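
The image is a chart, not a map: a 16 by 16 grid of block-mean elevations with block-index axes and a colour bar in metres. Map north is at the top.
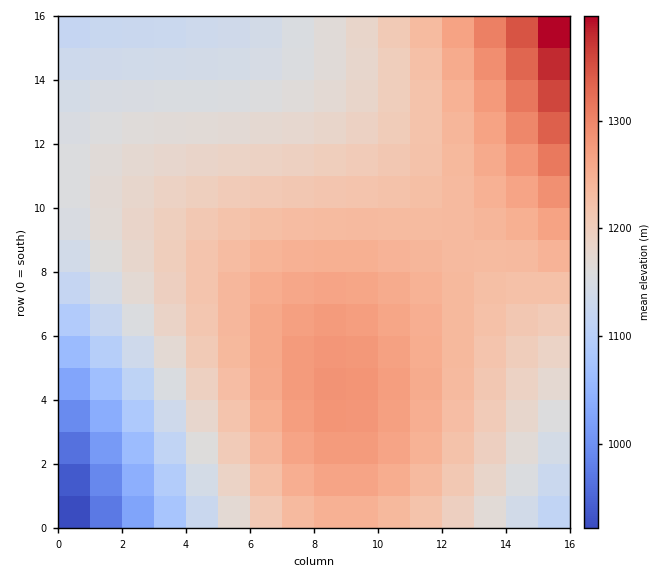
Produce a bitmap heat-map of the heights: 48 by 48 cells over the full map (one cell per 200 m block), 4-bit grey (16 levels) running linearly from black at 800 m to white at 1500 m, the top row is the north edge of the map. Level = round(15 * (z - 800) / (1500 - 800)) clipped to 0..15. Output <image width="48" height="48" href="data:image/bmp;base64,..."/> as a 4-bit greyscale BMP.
<image width="48" height="48" href="data:image/bmp;base64,Qk32BAAAAAAAAHYAAAAoAAAAMAAAADAAAAABAAQAAAAAAIAEAAATCwAAEwsAABAAAAAAAAAAAAAAABEREQAiIiIAMzMzAERERABVVVUAZmZmAHd3dwCIiIgAmZmZAKqqqgC7u7sAzMzMAN3d3QDu7u4A////ACMzREVVZnd4iImZmZmZmZmZmZiIiHd3diMzREVWZnd4iJmZmaqqqpmZmZiIiHd3dyMzRFVWZnd4iJmZmqqqqqqZmZmIiId3dyM0RFVWZ3eIiZmZqqqqqqqpmZmYiIh3dzM0RFVmZ3eIiZmaqqqqqqqpmZmYiIh3dzM0RVVmZ3iIiZmaqqqqqqqqmZmZiIiHdzNERVVmd3iImZmqqqqqqqqqqZmZiIiHdzNEVVZmd3iImZmqqqqqqqqqqZmZiIiIdzREVVZnd4iImZqqqqqqqqqqqZmZmIiId0RFVWZnd4iJmZqqqqqqqqqqqpmZmIiIh0RFVWZnd4iJmZqqqqqqqqqqqpmZmIiIiERVVmZ3eIiZmaqqqqqqqqqqqpmZmYiIiEVVZmZ3eIiZmaqqqqqqqqqqqpmZmYiIiFVVZmd3iIiZmaqqqqqqqqqqqpmZmZiIiFVWZnd3iImZmaqqqqqqqqqqqpmZmZiIiFVmZnd4iImZmqqqqqqqqqqqqpmZmZmIiFZmZ3d4iImZmqqqqqqqqqqqqpmZmZmIiGZmd3eIiJmZmqqqqqqqqqqqqpmZmZmYiGZnd3eIiJmZmqqqqqqqqqqqqpmZmZmZmWZnd3iIiZmZmqqqqqqqqqqqqpmZmZmZmWZ3d4iIiZmZmqqqqqqqqqqqqpmZmZmZmWd3d4iIiZmZmqqqqqqqqqqqqpmZmZmZmXd3eIiImZmZmqqqqqqqqqqqqZmZmZmZmXd3iIiImZmZmaqqqqqqqqqqqZmZmZmZmXd3iIiImZmZmZqqqqqqqqqqmZmZmZmZmXd4iIiImZmZmZmqqqqqqqqZmZmZmZmZmneIiIiImZmZmZmZqqqqqZmZmZmZmZmaqneIiIiImZmZmZmZmZmZmZmZmZmZmZqqqniIiIiImZmZmZmZmZmZmZmZmZmZmaqqqniIiIiIiZmZmZmZmZmZmZmZmZmZmqqqqoiIiIiIiZmZmZmZmZmZmZmZmZmZqqqqqoiIiIiIiImZmZmZmZmZmZmZmZmZqqqqq4iIiIiIiIiJmZmZmZmZmZmZmZmaqqqqu4iIiIiIiIiIiImZmZmZmZmZmZmaqqqru4iIiIiIiIiIiIiIiJmZmZmZmZmaqqq7u4iIiIiIiIiIiIiIiIiJmZmZmZmqqqq7u4iIiIiIiIiIiIiIiIiIiZmZmZmqqqu7vHiIiIiIiIiIiIiIiIiIiJmZmZmqqqu7vHeIiIiIiIiIiIiIiIiIiJmZmZmqqru7zHd4iIiIiIiIiIiIiIiIiImZmZqqqru7zHd3d4iIiIiIiIiIiIiIiImZmZqqqru8zHd3d3d3d3d4iIiIiIiIiImZmZqqq7u8zHd3d3d3d3d3d3iIiIiIiImZmZqqq7vMzXd3d3d3d3d3d3d4iIiIiImZmaqqu7vMzXd3d3d3d3d3d3d3iIiIiImZmaqqu7zM3Xd3d3d3d3d3d3d3iIiIiImZmaqqu7zM3Xd3d3d3d3d3d3d3iIiIiJmZmqqru7zM3Xd3d3d3d3d3d3d3iIiIiJmZmqqru8zN3Q=="/>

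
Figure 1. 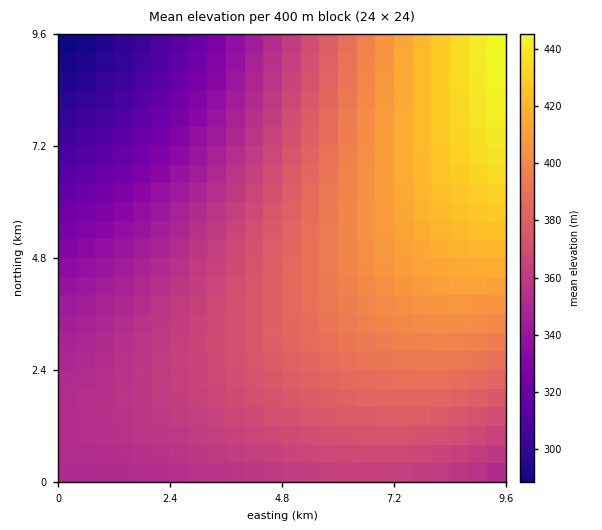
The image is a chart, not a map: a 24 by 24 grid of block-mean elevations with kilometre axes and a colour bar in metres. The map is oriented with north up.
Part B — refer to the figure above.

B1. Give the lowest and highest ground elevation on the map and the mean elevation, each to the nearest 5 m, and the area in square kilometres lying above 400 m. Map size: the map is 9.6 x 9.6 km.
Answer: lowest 285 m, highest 445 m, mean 370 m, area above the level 19.7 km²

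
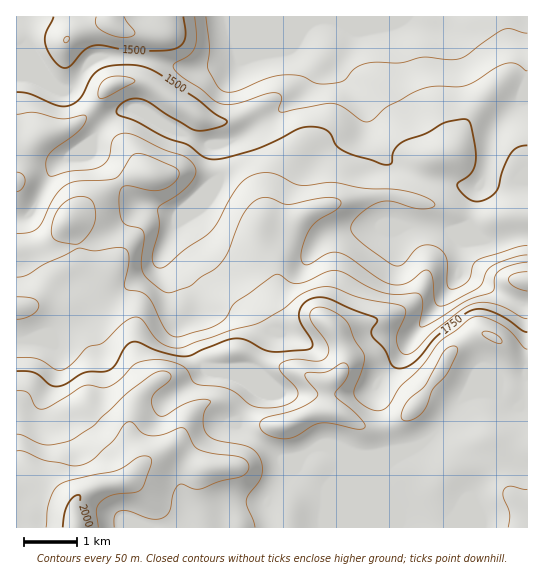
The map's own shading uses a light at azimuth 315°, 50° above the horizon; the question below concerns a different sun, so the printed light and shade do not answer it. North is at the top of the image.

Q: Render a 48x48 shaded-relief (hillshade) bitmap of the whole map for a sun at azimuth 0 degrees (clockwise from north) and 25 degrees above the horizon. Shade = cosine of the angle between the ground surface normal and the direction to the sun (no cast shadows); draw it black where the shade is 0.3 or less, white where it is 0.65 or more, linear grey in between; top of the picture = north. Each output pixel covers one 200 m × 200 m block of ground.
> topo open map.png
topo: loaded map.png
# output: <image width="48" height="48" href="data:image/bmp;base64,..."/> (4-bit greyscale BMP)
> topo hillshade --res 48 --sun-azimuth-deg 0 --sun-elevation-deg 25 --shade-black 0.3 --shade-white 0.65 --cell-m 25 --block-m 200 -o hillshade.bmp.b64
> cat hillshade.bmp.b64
<image width="48" height="48" href="data:image/bmp;base64,Qk32BAAAAAAAAHYAAAAoAAAAMAAAADAAAAABAAQAAAAAAIAEAAATCwAAEwsAABAAAAAAAAAAAAAAABEREQAiIiIAMzMzAERERABVVVUAZmZmAHd3dwCIiIgAmZmZAKqqqgC7u7sAzMzMAN3d3QDu7u4A////AFVVaHZVVDNVZmZ3dmZlVVVVVVVVVVVVVlZWd2QzMiRVVWZnZmZlVVVVVVVVVVVUVmZmiFIAATRVVVVVVWZlVVVVVVVVVVVEVmZnmoUgAjREQzIiNWdmVVVVVVVVVVVWZ2Z4rMqGVEREQhERJWZlVVVVVVVVVERWd3iarMu6hlREVVREVmZVVVVVVVZmVURWZpq7qZmZiHVEaaqqhlVVZVVVVVZmZVVVVbu7qYiHiZhleszLhCE0VVQ0RFVmZmVVZrqpmYmHeauneaqpUgACMyIjMzRWZmZmZ5mHd3iIeJu5dndmZVQhAAJWZCI1Zmd3d3d3ZmeIiIiqhURXnN2VMkeql0IkVmZ3ZnZ4h3iZl2aKl1VpvN7Jd4q6qXVDRWZmVXeLupmqmFRYq6qph3d2Zmd3iZhTNVZlVZmrzMu6qWRGm8uXVTEkVTJFaap0NFVVVsy6vMy6mqmZiHdlVDNZqGM0acyVM1VVVcuoiaqZms7+p1Q0V5vNyoZEac24U0RDRZmGZ4iImt//25dni87bhnh3iK3LhTMjV2ZlVnd4mr3d7u3MuqqFI2iIdnre2VNGmjRVVneJmZmZvd7cl2UwBHh2VDfP/Zis3DNFVnd4mYh3iZqph2VDWamHZTSe/+7v3FVVZmZ4mYh3ZmeIiIiJzdy7unVr///+uJh2d2ZniZmHdmeIiInO7czN7sloz//qU6mHZmZVebqYd3eIiInO7LvN7tt2i92VMoiHZmZVWKqYd3d3d3ity7u7u7qGZ4mYiGd3ZmZlVomIiHdmZneKu7uqmImXVmnO/2ZmZmZ3ZEaIiHdmZnZnmqqZh3iYdnnO/5h1RFZ4hTV4iIdmZ3ZFeZmHdmiYdmeJvLuEI0V4mERniIdmZmVDRnd2Zmd3ZVVFVpqWREVXmXVWd4d3ZmZTIjRVVVVERVVUREaJh2VWeHRFZnh3d3d1MiIzRDM0RniHdyR6qXdlVCECVWiIiImqh2VEREVmeImZiDNqu6mFIAAAJVeJmZmru6mHd4iYh3d3d1RpzdynMRIhJFaJmZiZqqqqqph2VEVmZnZXrMyoZniHZneJmYd3iIiIiHVDIjVmVXVEaIiHeavLqqmZmYdmd4iHZlVEM0VmZmUyJFZni83cqIiZmYd2ZniIdmd3ZmZndnZDIjV4rMupYzRXiZh3ZneIh4iYiGZniHd3dDR6u6hTESNFaJmYh3iIiIiIiGVXiImrumRYmGMRNXiGVnmqmZiHeId3iHVGeJq8y5QjQyEkis3Khmeaqph3d3d3iHZEZqupiZYgABN6zLzMuXeJqph2d3iImZdUVZh1RYh0M1i8y5mru6mImYd3eImaqql2VWZUI3rLqqupiHZ4mrqXd3d4iIiZmZmYZlVCEkiqqYZDNWZmeImHZmeIiIiIiIiZh1UyERMyIhAAFFZVZmZ3ZniIiIeId3eJmVVEQxAAAAABNWZVVVVmd3d3d3d3d3d4iGZndjECRERFVmZVVVVWd2ZmZnd3ZmZnd2Z4h1M1Z2ZmZmZVVVVVZmVVVmZmZmZmZg=="/>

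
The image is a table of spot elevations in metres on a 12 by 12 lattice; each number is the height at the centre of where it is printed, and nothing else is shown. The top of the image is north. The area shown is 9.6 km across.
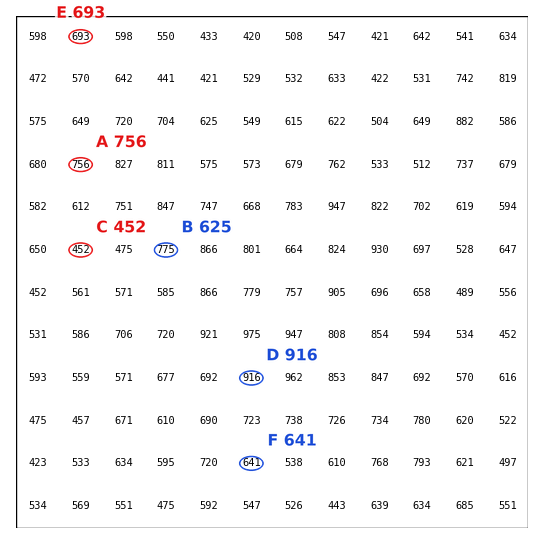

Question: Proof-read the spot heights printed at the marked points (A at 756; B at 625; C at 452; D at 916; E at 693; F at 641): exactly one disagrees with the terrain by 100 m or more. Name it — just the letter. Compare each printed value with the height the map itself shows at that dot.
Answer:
B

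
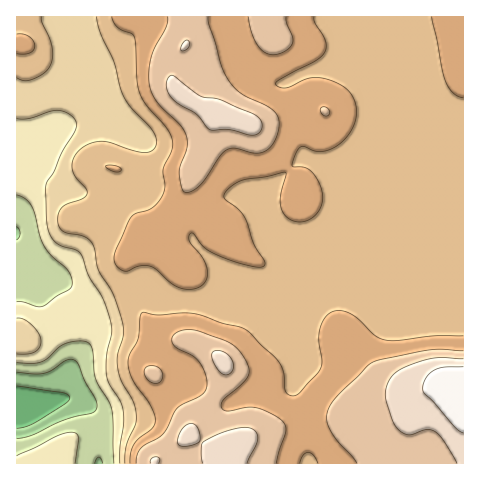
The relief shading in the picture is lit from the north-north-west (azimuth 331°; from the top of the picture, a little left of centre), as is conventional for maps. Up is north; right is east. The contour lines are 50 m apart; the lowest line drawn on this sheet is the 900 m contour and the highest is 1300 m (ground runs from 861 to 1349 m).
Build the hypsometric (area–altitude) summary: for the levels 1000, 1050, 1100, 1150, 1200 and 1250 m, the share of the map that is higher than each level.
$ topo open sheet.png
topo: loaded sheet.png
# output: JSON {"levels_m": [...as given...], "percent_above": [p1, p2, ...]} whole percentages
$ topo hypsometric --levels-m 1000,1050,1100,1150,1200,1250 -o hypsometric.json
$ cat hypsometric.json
{"levels_m": [1000, 1050, 1100, 1150, 1200, 1250], "percent_above": [94, 88, 80, 42, 18, 5]}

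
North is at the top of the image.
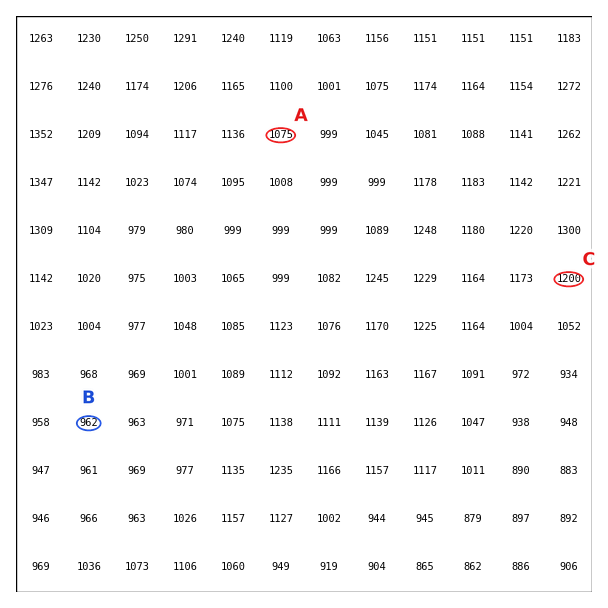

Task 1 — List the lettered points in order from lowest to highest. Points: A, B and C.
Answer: B A C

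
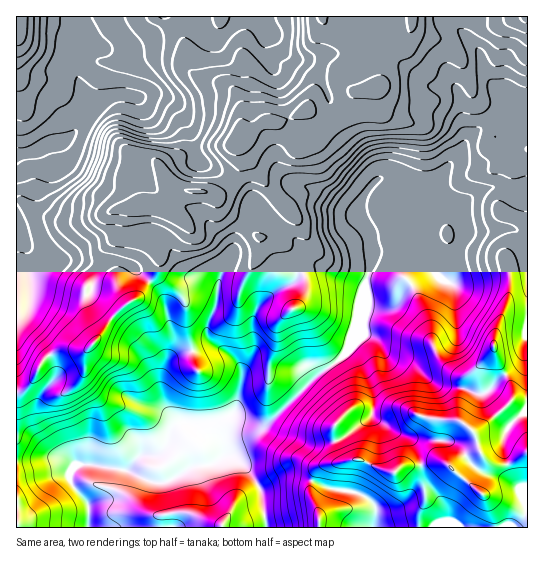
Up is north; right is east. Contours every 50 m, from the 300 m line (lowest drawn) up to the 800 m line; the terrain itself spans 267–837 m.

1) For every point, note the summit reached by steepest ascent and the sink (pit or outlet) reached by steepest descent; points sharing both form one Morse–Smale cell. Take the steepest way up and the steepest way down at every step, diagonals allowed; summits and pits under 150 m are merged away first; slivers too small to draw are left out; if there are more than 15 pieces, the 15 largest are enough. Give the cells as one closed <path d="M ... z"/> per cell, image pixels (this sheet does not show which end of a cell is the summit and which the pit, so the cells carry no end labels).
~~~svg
<path d="M446 16l-123 0 1 6 10 10 28 11 5-1-19 32 0 7 5 10-7-4-13 2-15 7-12 15-16 8-7 2-17 0-35 24-18 2-16 6-16 3-18 11 1 8 13 12-10 22-4 2-9-4-16-2-7 3-4 7 1 19 5 5 20 6 4 6 3 11-4 12-19 25-11 5-10 9-19 26-10 10-26 0-14 7-7 9-5 13-7 9-6 5-6 1 1 135 250-1-8-41-11-16-10-9-11-5-8 3 2-2 0-7-8-15 2-9 11-7 28 8 12-2 53-52 26-19 22-46 19 1 7-2 17-22 23-14 13 10 7-11 6-20 8-17-4-18-3-5-7-6 8 1 17-13 15-5 6 0 29 8 0-73-18-10-9 1 4-7-1-11-16-17-9-28-32-31z"/><path d="M499 187l-16 2-22 16-6 1 8 9 4 18-8 17-6 20-7 11-13-10-23 14-17 22-7 2-19-1-22 46-26 19-53 52-12 2-28-8-11 7-2 9 7 11 1 11 10 0 11 7 17 22 8 42 261-1 0-330z"/><path d="M322 16l-249 1 6 24-7 13 0 7 16 44 0 5-11 19-11 11-20 4-12 8-18 3 1 237 5 0 6-5 7-9 5-13 7-9 14-7 26 0 10-10 19-26 10-9 11-5 19-25 4-12-1-8-6-9-20-6-5-5-1-19 4-7 7-3 16 2 9 4 4-2 10-22-7-4-7-10 0-6 3-3 15-8 16-3 16-6 18-2 35-24 17 0 23-10 3-6 14-12 16-6 13 2-4-8 0-7 17-31-31-11-10-10z"/><path d="M73 16l-57 1 1 138 17-3 12-8 20-4 11-11 11-19 0-5-16-44 0-7 7-13z"/><path d="M527 16l-80 1 0 2 32 31 9 28 16 17 1 11-2 5 7 1 15 9 3 0z"/>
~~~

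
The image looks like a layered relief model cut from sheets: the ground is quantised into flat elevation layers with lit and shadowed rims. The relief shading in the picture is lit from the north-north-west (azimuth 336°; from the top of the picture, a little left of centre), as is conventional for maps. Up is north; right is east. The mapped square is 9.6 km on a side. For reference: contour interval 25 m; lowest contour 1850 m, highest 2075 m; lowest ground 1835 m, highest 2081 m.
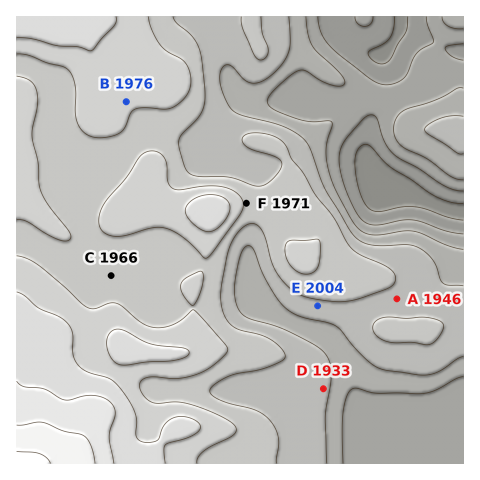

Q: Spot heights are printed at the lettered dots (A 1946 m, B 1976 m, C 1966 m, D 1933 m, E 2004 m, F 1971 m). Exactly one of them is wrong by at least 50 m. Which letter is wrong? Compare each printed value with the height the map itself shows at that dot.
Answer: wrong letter E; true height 1942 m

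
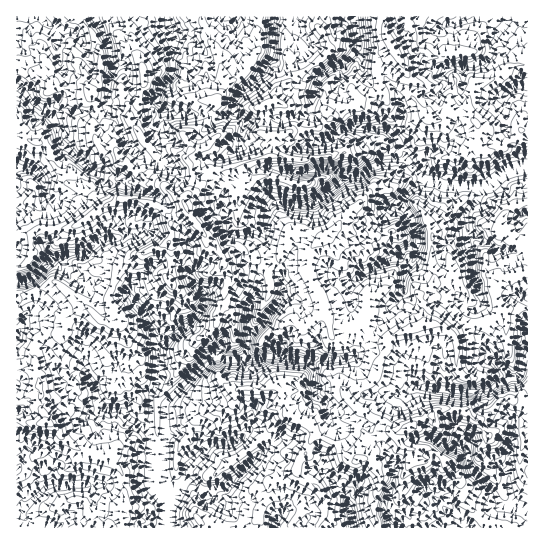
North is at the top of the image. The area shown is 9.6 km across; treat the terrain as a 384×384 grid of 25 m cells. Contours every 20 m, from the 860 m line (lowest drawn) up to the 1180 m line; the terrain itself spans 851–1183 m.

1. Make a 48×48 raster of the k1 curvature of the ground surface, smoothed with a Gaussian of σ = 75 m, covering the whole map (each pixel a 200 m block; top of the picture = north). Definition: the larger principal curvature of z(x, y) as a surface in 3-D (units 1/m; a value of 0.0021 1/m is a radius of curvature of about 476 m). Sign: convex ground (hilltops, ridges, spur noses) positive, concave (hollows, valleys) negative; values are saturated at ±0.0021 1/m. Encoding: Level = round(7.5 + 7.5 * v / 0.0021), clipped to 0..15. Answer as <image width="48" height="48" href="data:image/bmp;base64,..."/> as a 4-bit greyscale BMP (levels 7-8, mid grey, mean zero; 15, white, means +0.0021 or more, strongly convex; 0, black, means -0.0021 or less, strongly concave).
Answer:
<image width="48" height="48" href="data:image/bmp;base64,Qk32BAAAAAAAAHYAAAAoAAAAMAAAADAAAAABAAQAAAAAAIAEAAATCwAAEwsAABAAAAAAAAAAAAAAABEREQAiIiIAMzMzAERERABVVVUAZmZmAHd3dwCIiIgAmZmZAKqqqgC7u7sAzMzMAN3d3QDu7u4A////AJl3iJmauId4u7upqouZureuqZiHh3q7qXmql5maqJmK25iIqninqpevi4iZiKp3h4iazLiZuZh42IiYioiXu4ivi6qYeaiIiIh5iZiJx3d4uHmrmYh56YiNuMl5equJiriXiHh6tniYjcl6qqmsqIh76dlpnLiqjJmpqoibqHiqqs6nmZrHeaudqMuqznnHi4qIiaqql4ibd5z7eYfKiLzKiKqt/p6Ji5eYmqmaqHidl5iOuJmcermYibvMh4+5fIiZ2YiJq4h7uJl4uXd7uneYm7l5yFvqnL3el4iaiHiJqJqYeYmrqIiIu+6/qJ68nKnKmId5ipiJmZmomJy6mJirmIvunP23e4m3iZeIfIiamJq3i7qZiJy5eHiu/+rdq6m5iJiqq3uIuInLqamomrp4eImYh5Z+7Hm4iYepmZjonK3e3cq4m6iqiZeInO2oi6qoiHqYmqfMef6oq839zKmKmIipn937l5qYqImXmqit2Ll3iZiHuIiZp3ionXiJ+ZuIp4eXq4es+XnZ+lqamqiIqHiXjYiK9nuZqHeYuoiM/9n7/7vKq6mYqXl3nIma2nmIqIiaq4monPr3fvqpiYmIi8yq2omZt5mImZuauoq6ifv4yNyZiYiYh4nLiJupqLiIibmcmJp8uNy4y4yYmIeZeJmYiHeqrMuIi5iqeamd6J6Zn5iYmIiamZqYh8i6iK37yYiraJn+hq2ZjKeZqIiqu4yoirjKiKiumIiMh5z5jcu5ipmah4iKvZuZnInJq/2Jq8qKqonJiayYiZmKeKmIjJi5nJu5ip/GiXqpz8i6qqyZqamKiJmqh5fau4yomoybqZiZmd/ZbNq7qaqJmYiJqbfbuXuYmqy7uph4h2f3j8ZohpqaupmazvncmXi7qpm6vdmZmWfo/aiqqKvLm6iZnbj6qZ27mYmHeL6YaJyr93eqh7qJqrypeZv5mImcqKuIeHrv//qNuIiqhniYeazadq+onKebzY2KiJqMqYrryoirl4rMl6ru3ZuXeKiHqa2Jqrh4ib6YqpiJzO///5l/y9h3iIiIqoiMrIh5u6h3yLuoiZiJnImZqomZiMiXiIm8qYuNx4iMt4i93N///97KeHmdy7u3h6m7eaq9iMm6zKh3iqiIrey8qoqIiaq9uKvImpqajamMmeuJq7qYiJyr2YqYmJmJu7nIeamYrXjNyZ3Yypy863eHeLmZmJqYmsiXmpmJ2ZqIial3qniHntqrm4qqmaqImsiImZt4yampmbue7bupuau5qouomaeImpjKmayLq4ncur14i7inqYmquJqHqLiHmXi7qLuMnMeLiYu3icqpq6uZmJq7mauqd7uaeLuanMt9eoqth6q7epyLiMmHmqu8uZiZi5y3faqbiYqLyJuN+Hucmdh5h4eZqoi4m42qvJmImKmI2pyHz8lsnam7zcuJmImomn6Mqoh3ibiIy6yHnMlrvZd4iJp3mJiXh6ybqZd4i6mZy6yJ2rl76Zl3iaqHiZiIqte4uJiKq5h42YyKyYic54mYiImpiQ=="/>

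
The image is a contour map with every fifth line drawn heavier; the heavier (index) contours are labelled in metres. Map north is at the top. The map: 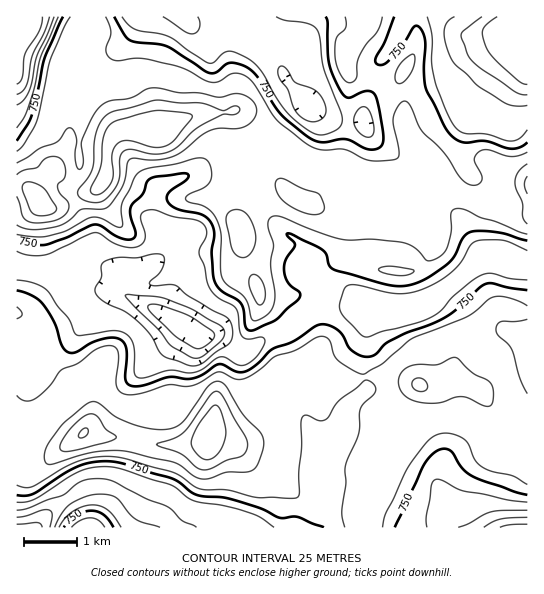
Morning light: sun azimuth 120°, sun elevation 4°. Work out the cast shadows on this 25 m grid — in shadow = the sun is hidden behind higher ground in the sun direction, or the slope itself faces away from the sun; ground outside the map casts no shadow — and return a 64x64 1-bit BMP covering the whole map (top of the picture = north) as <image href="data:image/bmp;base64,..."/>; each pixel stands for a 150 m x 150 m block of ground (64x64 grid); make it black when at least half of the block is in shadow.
<image width="64" height="64" href="data:image/bmp;base64,Qk0+AgAAAAAAAD4AAAAoAAAAQAAAAEAAAAABAAEAAAAAAAACAAATCwAAEwsAAAIAAAAAAAAA////AAAAAAAfAAAAAAAAAD+AAAAAAAAAP8AAAAAAAAAfwAAAAAAAAAAAAAAAAAAAAAAAAAAAAAAAAAAAAAAAAAAAAAAAAAAAAAAAAAAAAAAYAAAAAEAAABwAAAAAYAAAHgA+AAAgAAA/AH4AACAAAD+AfwAAIAAAP4B/AAAgAAAfgH+AABAAACAAf4AAAAAAMAP/gAAAAAA4A/+MAAHAAAAD/54AA8AAAQP//wAPgAADwf//gB8AAAPg///wH4AAA/A///gfwAAB8D/4fB/4AADAH/g8H/4AAAAefAAP/wAAAAB8AAf/gAAAAHwAAH/AAAAADAAAD+AAAAGAAAAH4AABA8AAAAHgAAAHwAAAAAAAAAfAAAAAAAAAD+AAAAAAAAAP4AAAAAAAAA/gAAAAAAAAD+AAAAAAAAAP4AAAAADAAAPgAAAAAcAAAAAAAAADgAA4AAAAAAOBwDwAAAAAA4HADgAAAAAHgeAAAAAAAA/h4AAAAAAAD/HgAAAAAAAH8eAAAAMOAE/B4AAAB44A7+HwAAAHngHf4/AAAA+eAAPj/wAAB54AAOP/xAADnAAA8f/OYAOMAADwP4BgA4AAAfAAAAADgAAA8AAA4AeAAADwAAHgDwMAAPgAAeAPB4AA+AADwB8DgAD8AAAAHwPAAPwAAAAfAcAA/gAAAB+AgAD+AAAAD4AAAA=="/>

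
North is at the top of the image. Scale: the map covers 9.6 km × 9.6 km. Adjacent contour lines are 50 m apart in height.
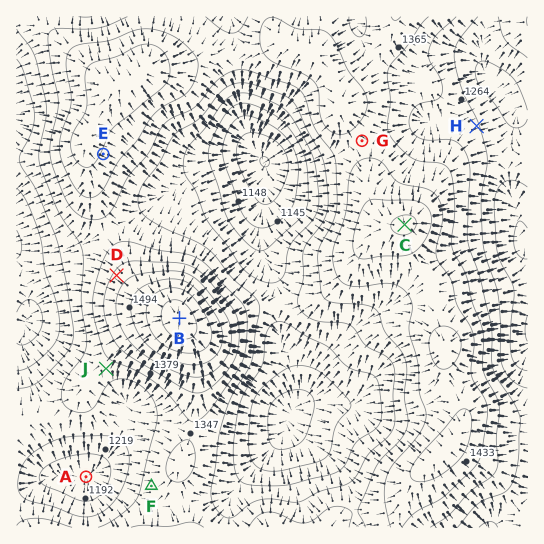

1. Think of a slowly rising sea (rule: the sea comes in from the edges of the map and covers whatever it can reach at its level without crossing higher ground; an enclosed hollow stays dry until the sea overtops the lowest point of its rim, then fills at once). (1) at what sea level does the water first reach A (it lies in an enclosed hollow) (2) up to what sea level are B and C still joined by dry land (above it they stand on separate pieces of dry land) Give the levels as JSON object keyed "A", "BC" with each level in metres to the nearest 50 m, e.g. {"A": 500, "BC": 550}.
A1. {"A": 1250, "BC": 1350}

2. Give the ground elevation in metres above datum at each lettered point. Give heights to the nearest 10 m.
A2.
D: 1410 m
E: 1440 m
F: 1320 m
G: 1380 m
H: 1260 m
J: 1330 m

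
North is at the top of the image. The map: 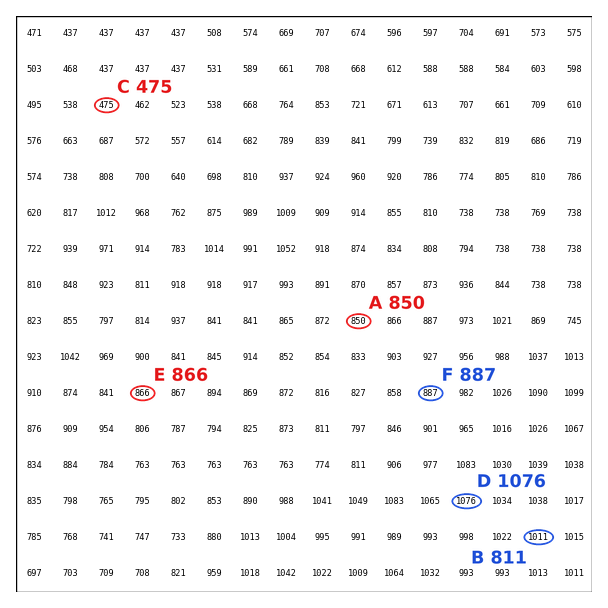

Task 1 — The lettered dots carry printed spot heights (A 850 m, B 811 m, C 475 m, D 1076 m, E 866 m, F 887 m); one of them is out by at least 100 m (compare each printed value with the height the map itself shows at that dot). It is B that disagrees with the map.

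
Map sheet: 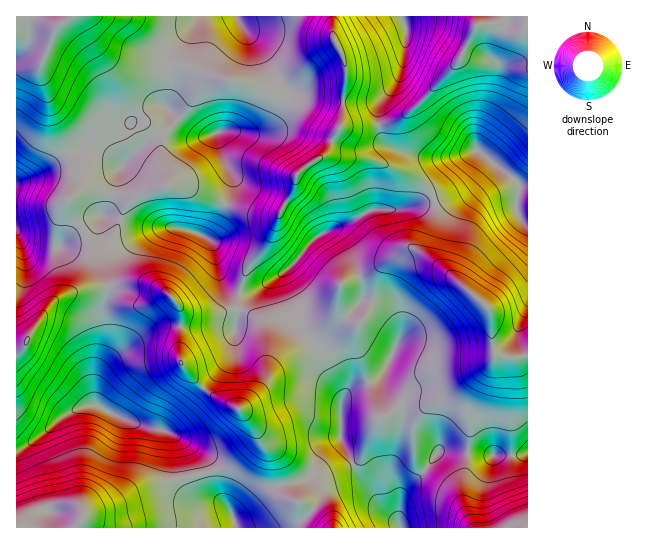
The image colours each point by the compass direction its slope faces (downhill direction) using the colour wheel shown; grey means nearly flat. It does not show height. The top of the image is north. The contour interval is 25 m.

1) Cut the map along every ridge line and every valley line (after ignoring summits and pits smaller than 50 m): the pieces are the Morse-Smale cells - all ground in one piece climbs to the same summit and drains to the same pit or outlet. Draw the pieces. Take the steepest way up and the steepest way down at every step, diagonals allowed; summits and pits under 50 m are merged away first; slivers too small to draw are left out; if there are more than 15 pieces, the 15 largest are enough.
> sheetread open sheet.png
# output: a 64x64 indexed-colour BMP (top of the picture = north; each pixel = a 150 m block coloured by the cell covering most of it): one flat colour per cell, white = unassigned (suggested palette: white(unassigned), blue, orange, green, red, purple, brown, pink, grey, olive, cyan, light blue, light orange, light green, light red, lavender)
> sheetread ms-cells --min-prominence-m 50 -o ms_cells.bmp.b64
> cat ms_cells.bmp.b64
<image width="64" height="64" href="data:image/bmp;base64,Qk12CAAAAAAAAHYAAAAoAAAAQAAAAEAAAAABAAQAAAAAAAAIAAATCwAAEwsAABAAAAAAAAAA////ALR3HwAOf/8ALKAsACgn1gC9Z5QAS1aMAMJ34wB/f38AIr28AM++FwDox64AeLv/AIrfmACWmP8A1bDFADMAAAAzMzMzMzMzMzMwAAAAAAAAAAAAAN3d3d3d3d3dMwAAADMzMzMzMzMzMzAAAAAAAAAAAAAA3d3d3d3d3d0zMAAAMzMzMzMzMzMzNEAAAAAAAAAAAADd3d3d3d3d3TMzMzMzMzMzMzMzMzNERAAAAAAAAAAAAN3d3d3d3d3dMzMzMzMzMzMzMzMzNEREQAAAAAAAAAAA3d3d3d3d3d0zMzMzMzMzMzMzMzNEREREQAAAAAAAAAEd3d3d3d3d3TMzMzMzMzMzMzMzM0RERERMzMAAAAAAARHd3d3d3d3dMzMzMzMzMzMzMzM0REREREzMzAAAAAABER3d3d3d3d0zMzMzMzMzMzMzMzRERERETMzMAAAAAAEREd3d3d3d3TMzMzMzMzMzMzMzNERERETMzMzAAAAAARERHdERERERqjMzMzMzMzMzMzRERERETMzMzMwAAAAAERERERERERGqozMzMzMzMzMzRERERETMzMzMzMAAAAAREREREREREaqqMzMzMzMzNERERERERMzMzMzMwAAAABERERERERERqqqjMzMzM0RERERERERMzMzMzMzAAAAAERERERERERGqqqqjMzNERERERERERMzMzMzMzMAAAAAREREREREREaqqqqqqRERERERERERFXMzMzMzMwAAAABERERERERERqqqqqqpERERERERERVVVzMzMzMzAAAABERERERERERGqqqqqqkREREREREVVVVVczMzMzBEAABEREREREREREaqqqqqqREREREREVVVVVVzMzMzMEREQERERERERERERqqqqqqpERERERERVVVVVUMzMzMERERERERERERERERGqqqqqqkRERERERVVVVVVQzMzMwREREREREREREREREaqqqqqqRERERERFVVVVVVAAzMwRERERERERERERERdxCqqqqqqkRERERFVVVVVVUAAMzBERERERERERERERd3cKqqqqqqRERERERVVVVVVQAADBERERERERERERERF3dwCqqqqqpERERERFVVVVVVAAALsREREREREREREREXd3AAqqqqqkREREREVVVVVVUAALu7EREREREREREREXd3cACqqqqqRERERERVVVVVUAAAu7uxAAERERERERERd3dwAAqqqqpERERERVVVVVAAAAC7u7EAARERERERERF3d3AAAKqqqkRERERFVVVVUAAAC7u7sAAAERERERERF3d3cAAAAKqqRERERFVVVVVQAAALu7uwAAARERERERF3d3dwAAAAAAAFVEVVVVVVUAmZAAu7u7sAABERERERF3d3d3AAAAAAAFVVVVVVVVVQAJmZu7u7u7sAERERERd3d3d3cAAAAAAAVVVVVVVVVQAAmZmbu7u7u7sRERERd3d3d3dwAAAAAABVVVVVVVVVAAAJmZm7u7u7u7sRERd3d3d3d3AAAAAAAAVVVVVVVVUAAACZmZu7u7u7u7sbd3d3d3d3cO7u4AAAVVVVVVVVVQAAAJmZmbu7u7u7u7t3d3d3d3d+7u7uAABVVVVVVVUgAAAACZmZm7u7u7u7u7d3d3d3d37u7u7gAFVVVVVSIiIAAAAJmZmZm7u7u7u7t3d3d3d3fu7u7uIAVSIiIiIiIgAAAACZmZmZm7u7u7u3d3d3d3cO7u7uIiIiIiIiIiIiIAD//5mZmZmZm7u7u7d3d3d3dw7u7u4iIiIiIiIiIiIg////+ZmZmZmZmZmZt3d3d3d3Du7u7iIiIiIiIiIiIAD////5mZmZmZmZmZmYd3d3d3cO7u7uIiIiIiIiIiAAAP////+ZmZmZmZmZmYiIh3d3dw7u7u4iIiIiIiIAAAAA/////5mZmZmZmZmYiIiId3d2bu7u7iIiIiIiIgAAAAD/////mZmZmZmZmIiIiIiHd2Zu7u7uIiIiIiIgAAAAD///////mZmZmZiIiIiIiId2Zm7u7u4iIiIiIiAAAAAP///////5iIiIiIiGZmaIiGZmbu7u4iIiIiIiIAAAAP////////+IiIiIZmZmZmZmZmZu7u7iIiIiIgAgAAAA//////////iIiIZmZmZmZmZmZm7u7iIiIiIiAAIAAAAP8A//////+IiIZmZmZmZmZmZmbu7uIiIiIiAAACAAAAAAAA////+IAAAGZmZmZmZmZmZu7u4iIiIiIgAAIAAAAAAAD///iIgAAAAGZmZmZmZmZm7u4iIiIiIiIgAAAAAAAAAA//iIiAAAAAAGZmZmZmZmbu7iIiIiIiIiIgAAAAAAAAD4iIiIAAAAAABmZmZmZmZu7uIiIiIiIiIiAAAAAAAAAAiIiIgAAAAAAAZmZmZmZm7uIiIiIiIiIiIAAAAAAAAAiIiIiAAAAAAAAGZmZmZmbu4iIiIiIiIiIgAAAAAAAACIiIiIAAAAAAAABmZmZmZgDiIiIiIiIiIiAAAAAAAACIiIiIgAAAAAAAAAZmZmZmAAIiIiIiIAAAAAAAAAAACIiIiIiAAAAAAAAABmZmZmYAACIiIiAAAAAAAAAAAAAIiIiIiIAAAAAAAAAAZmZmZgAAIiIiAAAAAAAAAAAAAIiIiIiIAAAAAAAAAABmZmZmAAACIiAAAAAAAAAAAAAIiIiIiIgAAAAAAAAAAAZmZmYAAAIiIAAAAAAAAAAAAIiIiIiIgAAAAAAAAAAABmZmZgAAACIAAAAAAAAAAAAAiIiIiIiIAAAAAAAAAAAAZmZm"/>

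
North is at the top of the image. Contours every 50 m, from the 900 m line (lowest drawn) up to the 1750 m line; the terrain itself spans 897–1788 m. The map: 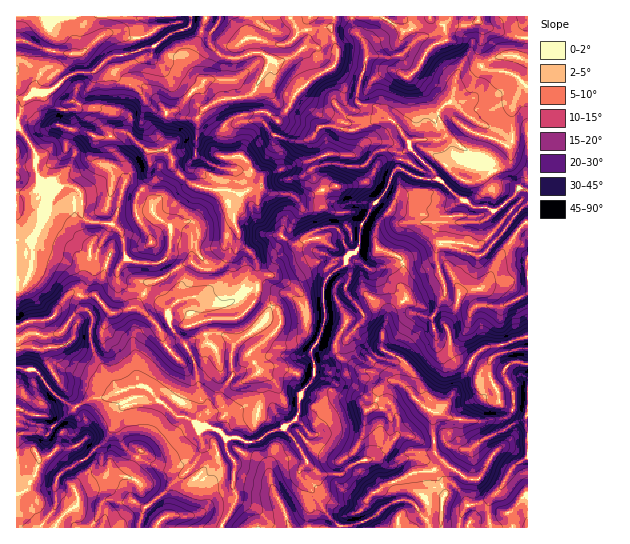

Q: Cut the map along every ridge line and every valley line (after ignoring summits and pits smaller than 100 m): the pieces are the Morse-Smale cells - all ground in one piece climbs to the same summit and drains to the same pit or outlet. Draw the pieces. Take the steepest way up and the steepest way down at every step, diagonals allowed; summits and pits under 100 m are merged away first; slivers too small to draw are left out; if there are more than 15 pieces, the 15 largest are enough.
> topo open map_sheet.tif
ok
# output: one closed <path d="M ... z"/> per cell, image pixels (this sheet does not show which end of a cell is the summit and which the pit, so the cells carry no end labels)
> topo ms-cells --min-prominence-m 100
<path d="M517 56l-22 1-39 28-4 14-13 12 0 8 6 16-6 5-12-1-18 3 0 5-8 7-2 13-7 7-7 17-13 15-11 19-1 17-5 10-5 1-2-2-5-14-6-9-8-1-18 7 2 13 5 5 9 3 4 4 16 0-5 8-14 10-4 8-1 14 2 20-5 18-9 14 4 14 0 9-3 7-12 14-1 19-5 7-13 8-14 4-12 8-8 2-10-6-6 0-6 4 3 13 7 8-2 28 3 9-14 29 306-1-1-32-16 17-6 1-10 7-9 3-15-2 0-23 4-17-10-4-15-9-15-15-2-12 0-28 5-1 10-10 19-31 0-2-14-12-2-6-2-17-2-5 1-7 7-9 4-18 7-4 13-2 6-4 18-34 18-25 7-4 0-161z"/><path d="M257 112l-23 5-10 9-5 19 0 9 4 3 18-1 5 4 5 10 10 11 0 6-12 2-6 4-45-6-9-4-17-17 0-8-6-9-17 2-1 30-11 14-1 19 11 16 4 8 0 5-18 8-22 1-4 10 2 3 10 4-2 10 4 5 29 12 18 15 1 12 14 19-16 5-12 11-14 20 0 8 6 2 30 28 9 1 8 6 3 0 2-5 8-7 1-8-8-13-5-28-10-16 2-3 20-10 12 0 7 3 8 9 30-23 9-20 9-7 8 0 11 10 8 22 12 4 2-2 2-10-2-29 2-9 8-9 10-6 4-7-16 0-4-4-9-3-5-5-2-13 18-7 8 1 6 9 5 14 5 2 6-6 2-22 12-20-4-2-19 0-5 2-8 0-13-8-11-20-1-7 3-3 10-3 36 3 4-2 8-11 6-3 8-2 16 3 6-5 0-4-9-14-11-10-12 1-26 11-25-6-5 2-8 10-6 3-14 1-20-6-13-16z"/><path d="M290 295l-11 1-10 13-5 13-30 23-8-9-7-3-12 0-22 12 10 17 5 28 8 13-1 8-8 7-2 5-11-6-9-1-30-28-6-3-24 7-11 5-11 0-18 10-4 0-15-10-24-28-17-1-1 159 122 1 6-19 17-13 35-34 7-13-4-15 3-7 15 2 9 10 11-2 13 6 9-3 8-7 14-4 13-8 5-7 1-19 12-14 3-7 0-9-4-14 10-20-13-5-7-21z"/><path d="M153 47l-46 12-14 14-1 12-18 24-13 0-8-4-10-12-8-1-11 7-4 16-4 6 0 5 8 8 12 20 0 17 3 7 4 5 14 5 18 0 6 7 0 20 8 6 22 4-15 32 9 7 6-12 22-1 18-8 0-5-15-24 1-19 11-14 1-30 17-2 6 9 0 8 17 17 9 4 45 6 6-4 12-3 0-5-10-11-4-9-6-5-18 1-4-3 0-9 5-19 10-9 23-6-4-17-10 3-20 2-17 9-4 0-13-16-16-9-21-25z"/><path d="M527 16l-174 0 2 13 8 10 4 11-3 21-7 19 0 12 5 3 12 2 8 5 18 17 9 14 4-3 29-1 3-6-6-14 0-8 13-12 3-12 3-4 11-6 14-13 12-7 22-1 8 4 3-1z"/><path d="M107 264l-12 31-14 1-11-3-17 24-12 4-12 0-13 6 0 40 18 2 24 28 15 10 4 0 18-10 11 0 27-10 6 0 8-20 8-9 12-11 16-5-14-19-1-12-18-15-29-12-4-5 2-10z"/><path d="M333 16l-82 0 6 6-4 16 0 13-16 8-18-4-10-13 0-9-11-2-8-6-5 4-16 6-11 8-6 6-1 6 20 26 18 11 13 16 4 0 17-9 20-2 10-4 4 18 9 1 12 8 10-11 11-20 16-13 20-11 2-15-6-20 2-8z"/><path d="M190 16l-173 0-1 81 2 2 8 0 9-7 10 1 8-4 17-14 8-3 16 0 19-16 8 0 33-9 15-12 18-7 4-3z"/><path d="M522 363l-9 0-9 7 0 5 9 18 0 16-4 7-12 4-24 1-22-2-10-7-8 1 2 40 15 15 15 9 10 4-4 17 0 23 15 2 9-3 10-7 6-1 17-18 0-129z"/><path d="M527 223l-6 3-18 25-18 34-6 4-13 2-7 4-4 18-7 9-1 7 6 28 14 12 6-12 10-9 19-3 26-8z"/><path d="M351 16l-18 1-2 13 6 20-2 15-20 11-16 13-11 20-10 11-12-8-9 1 3 6 13 16 20 6 9 0 11-4 8-10 9-2 21 6 22-10 15-3-11-10-15-3-5-3 0-12 7-19 3-21-4-11-8-10z"/><path d="M207 427l-5 0-3 6 4 16-7 13-35 34-17 13-5 19 82-1 15-28-3-9 2-28-7-8-3-8 2-7-4-5-6-5z"/><path d="M43 213l-2 10-9 16 0 28-4 11-5 3-7 0 1 46 12-6 12 0 12-4 17-24 11 3 14-1 12-30-10-6 0-6-4 3-10-3-17-20-21-14z"/><path d="M387 149l-13 4-5 8-8 6-14 0-8-3-14 0-10 3-3 6 12 24 13 8 8 0 5-2 24 1 11-13 7-17 7-7 4-14z"/><path d="M18 127l-2 0 0 152 7 2 5-3 4-11 0-28 9-16 7-29-12-23 0-17z"/>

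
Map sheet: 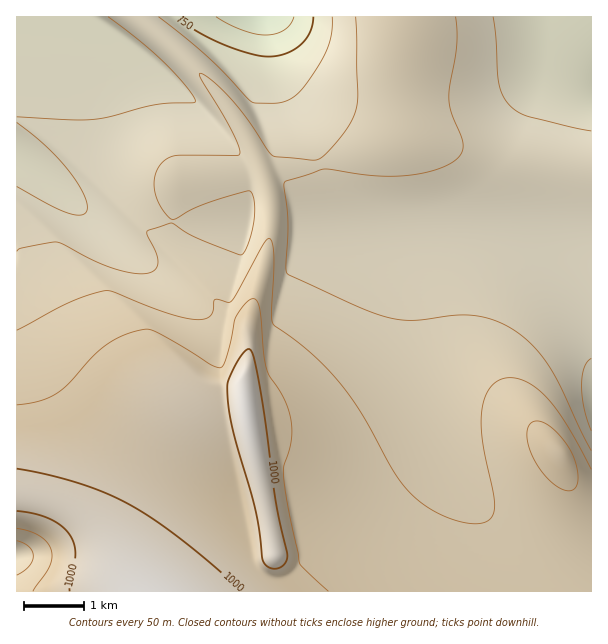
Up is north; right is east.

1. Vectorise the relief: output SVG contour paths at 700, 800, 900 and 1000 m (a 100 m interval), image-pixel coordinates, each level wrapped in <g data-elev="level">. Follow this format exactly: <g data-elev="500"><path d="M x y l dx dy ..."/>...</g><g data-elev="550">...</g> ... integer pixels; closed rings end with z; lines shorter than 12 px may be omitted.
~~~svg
<g data-elev="700"><path d="M294 17l-4 7-6 6-8 4-10 1-11-1-13-4-26-13"/></g><g data-elev="800"><path d="M591 431l-7-23-2-22 2-18 3-6 4-4"/><path d="M591 131l-64-15-11-5-8-7-6-11-4-12-2-43-3-21"/><path d="M17 122l28 24 23 24 15 24 4 9 0 7-2 3-4 2-13-2-20-9-31-17"/><path d="M108 17l32 24 25 22 24 27 6 9 0 3-39 3-46 12-18 3-23 0-52-3"/><path d="M332 17l0 15-4 15-7 14-12 19-9 11-8 7-10 4-10 1-17 0-4-2-43-44-49-40"/></g><g data-elev="900"><path d="M17 541l12 6 3 4 1 6-4 10-12 8"/><path d="M591 469l-25-46-20-26-10-9-11-7-10-3-11 0-9 4-7 8-4 11-3 13 2 30 11 56 0 9-2 7-4 5-5 2-18 0-21-7-21-12-13-11-12-15-36-64-24-33-29-30-36-27-2-12 3-58-2-13-3-3-6 7-30 55-5 2-13-2-3 14-6 5-12 0-20-4-60-23-7-1-17 3-19 8-54 28"/></g><g data-elev="1000"><path d="M242 591l-62-52-27-20-24-15-24-11-26-10-32-9-30-5"/><path d="M274 569l5-1 5-4 3-4 0-6-12-54-17-122-6-25-1-3-3-1-9 10-10 21-2 7 1 17 6 31 22 77 7 48 3 6z"/><path d="M17 511l18 3 15 5 12 7 8 10 4 9 1 9-5 28 0 9"/></g>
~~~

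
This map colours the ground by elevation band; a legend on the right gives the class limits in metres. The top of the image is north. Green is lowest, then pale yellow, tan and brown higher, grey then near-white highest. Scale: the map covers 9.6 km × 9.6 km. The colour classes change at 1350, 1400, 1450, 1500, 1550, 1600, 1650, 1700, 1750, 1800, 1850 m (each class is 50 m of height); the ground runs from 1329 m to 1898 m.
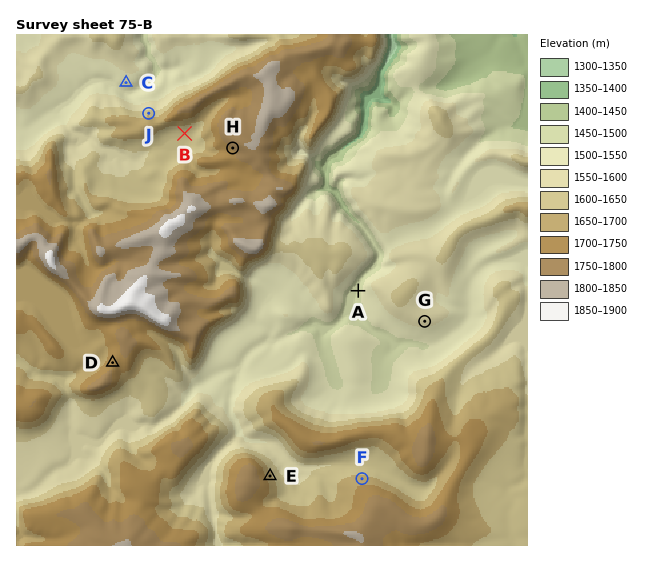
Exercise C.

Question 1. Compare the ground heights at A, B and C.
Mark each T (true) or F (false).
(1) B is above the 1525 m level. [T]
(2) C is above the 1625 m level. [F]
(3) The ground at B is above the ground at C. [T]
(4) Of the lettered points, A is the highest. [F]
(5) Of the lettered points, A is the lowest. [T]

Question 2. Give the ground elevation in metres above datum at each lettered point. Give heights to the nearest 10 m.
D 1740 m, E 1660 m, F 1670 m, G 1570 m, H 1760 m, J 1630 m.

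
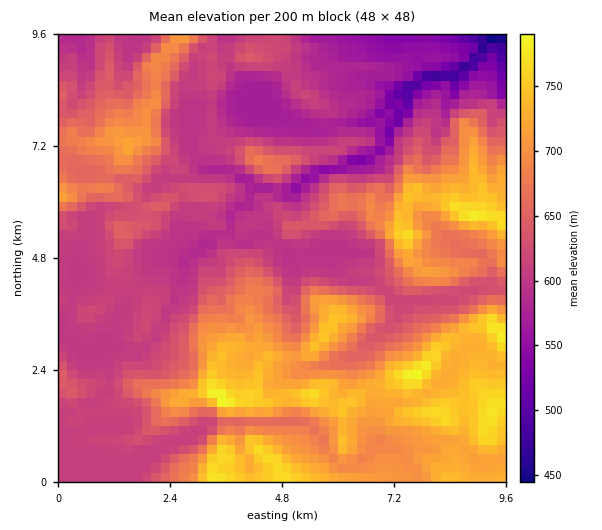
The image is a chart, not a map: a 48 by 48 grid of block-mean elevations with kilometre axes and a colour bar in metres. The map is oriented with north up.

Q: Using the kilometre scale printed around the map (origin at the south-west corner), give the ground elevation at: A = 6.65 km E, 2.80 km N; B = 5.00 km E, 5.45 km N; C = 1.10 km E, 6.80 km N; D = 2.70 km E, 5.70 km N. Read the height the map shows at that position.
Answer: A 648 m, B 646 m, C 675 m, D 603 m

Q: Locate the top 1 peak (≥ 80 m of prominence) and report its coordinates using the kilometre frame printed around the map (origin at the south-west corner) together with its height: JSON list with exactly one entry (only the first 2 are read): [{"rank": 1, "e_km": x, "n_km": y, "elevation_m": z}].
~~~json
[{"rank": 1, "e_km": 3.49, "n_km": 1.74, "elevation_m": 798}]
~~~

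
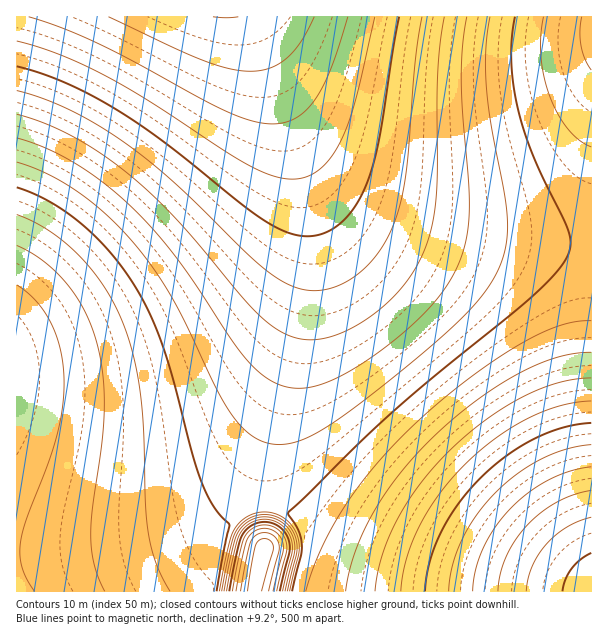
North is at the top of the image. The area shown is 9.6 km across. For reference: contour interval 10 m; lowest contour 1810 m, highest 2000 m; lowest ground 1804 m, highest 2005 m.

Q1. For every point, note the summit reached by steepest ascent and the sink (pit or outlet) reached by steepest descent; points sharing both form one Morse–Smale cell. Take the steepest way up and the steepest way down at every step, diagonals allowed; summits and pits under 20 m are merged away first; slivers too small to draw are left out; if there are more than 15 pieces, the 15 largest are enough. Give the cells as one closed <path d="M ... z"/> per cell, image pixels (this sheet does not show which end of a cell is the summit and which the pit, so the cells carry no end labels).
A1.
<path d="M249 16l-233 1 1 575 76-2 24-12 47-16 33-15 19-13 20-20 10-6 14-4-1-13 5-32 30-105 10-45 4-28 2-45-6-48-9-39-31-99z"/><path d="M269 62l-1 4 18 51 16 63 6 38 2 43-3 30-7 39-36 129-5 44 2 2 18 1 12 6 24 18 20 11 60 21 97 20 80 10 19 0 1-346-74-5-65-9-49-12-41-16-28-20-19-20-24-42z"/><path d="M591 16l-339 0 0 2 36 93 14 32 22 30 18 17 21 14 20 8 55 17 80 12 73 5z"/><path d="M273 505l-13 1 4 46-5 14-4 26 316-1-115-15-72-17-49-18-20-11-24-18z"/><path d="M260 505l-20 6-24 23-19 13-107 44 164 1 10-40 0-21z"/>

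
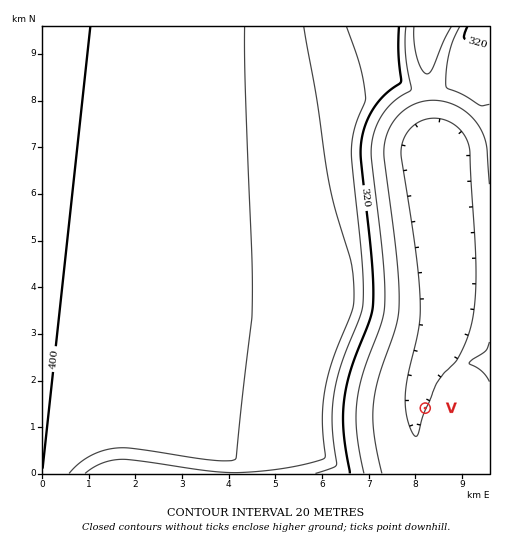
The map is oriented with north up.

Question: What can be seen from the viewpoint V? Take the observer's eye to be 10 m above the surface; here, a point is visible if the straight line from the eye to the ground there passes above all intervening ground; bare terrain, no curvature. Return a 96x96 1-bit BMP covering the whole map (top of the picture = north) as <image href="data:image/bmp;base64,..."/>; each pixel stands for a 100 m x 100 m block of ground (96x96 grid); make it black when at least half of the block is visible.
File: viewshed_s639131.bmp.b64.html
<image width="96" height="96" href="data:image/bmp;base64,Qk2+BAAAAAAAAD4AAAAoAAAAYAAAAGAAAAABAAEAAAAAAIAEAAATCwAAEwsAAAIAAAAAAAAA////AAAAAAAAAAAAAAAAAH//+AAAAAAAAAAAAf//8AAAAAAAAAAAA///+AAAAAAAAAAAD///8AAAAAAAAAAAD///8AAAAAAAAAAAD///+AAAAAAAAAAAH///8AAAAAAAAAAAH///8AAAAAAAAAAAH///+AAAAAAAAAAAH///+AAAAAAAAAAAH///+AAAAAAAAAAAH///+AAAAAAAAAAAH///+AAAAAAAAAAAH///+AAAAAAAAAAAH///+AAAAAAAAAAAH///+AAAAAAAAAAAH///+AAAAAAAAAAAH///+AAAAAAAAAAAD///+AAAAAAAAAAAD///+AAAAAAAAAAAD///+AAAAAAAAAAAD////AAAAAAAAAAAB////AAAAAAAAAAAB////gAAAAAAAAAAB////wEAAAAAAAAAA////wEAAAAAAAAAA////4AAAAAAAAAAA////4AAAAAAAAAAAf///8AAAAAAAAAAAf///+AAAAAAAAAAAP///+AAAAAAAAAAAP////AAAAAAAAAAAH////gAAAAAAAAAAH////gAAAAAAAAAAD////wAAAAAAAAAAD////4AAAAAAAAAAD////8AAAAAAAAAAD////8AAAAAAAAAAB////8AAAAAAAAAAB////8AAAAAAAAAAB////8AAAAAAAAAAB////8AAAAAAAAAAB////8AAAAAAAAAAB////8AAAAAAAAAAB////8AAAAAAAAAAB////8AAAAAAAAAAB////8AAAAAAAAAAB////8AAAAAAAAAAB////8AAAAAAAAAAD////8AAAAAAAAAAD/8//8AAAAAAAAAAD/4f/8AAAAAAAAAAD/wf/8AAAAAAAAAAD/wf/8AAAAAAAAAAD/gf/8AAAAAAAAAAD/gf/8AAAAAAAAAAD/gf/8AAAAAAAAAAD/Af/8AAAAAAAAAAD/Af/8AAAAAAAAAAD/Af/8AAAAAAAAAAD/Af/8AAAAAAAAAAD/Af/8AAAAAAAAAAD/Af/8AAAAAAAAAAD/AP/8AAAAAAAAAAH/AP/8AAAAAAAAAAH/AP/8AAAAAAAAAAH+AP/8AAAAAAAAAAH+AP/8AAAAAAAAAAH/AP/8AAAAAAAAAAH/g//8AAAAAAAAAAH////8AAAAAAAAAAH////8AAAAAAAAAAH////8AAAAAAAAAAD////8AAAAAAAAAAD////8AAAAAAAAAAD////8AAAAAAAAAAB////8AAAAAAAAAAB////8AAAAAAAAAAA////8AAAAAAAAAAAf///8AAAAAAAAAAAf///8AAAAAAAAAAAP///8AAAAAAAAAAAD/B/8AAAAAAAAAAAB8A/8AAAAAAAAAAAAYAf8AAAAAAAAAAAAAAf8AAAAAAAAAAAAAAP8AAAAAAAAAAAAAAP8AAAAAAAAAAAAAAP8AAAAAAAAAAAAAAH8AAAAAAAAAAAAAAH8AAAAAAAAAAAAAAH8AAAAAAAAAAAAAAD8AAAAAAAAAAAAAAB8AAAAAAAAAAAAAAB8AAAAAAAAAAAAAAA8="/>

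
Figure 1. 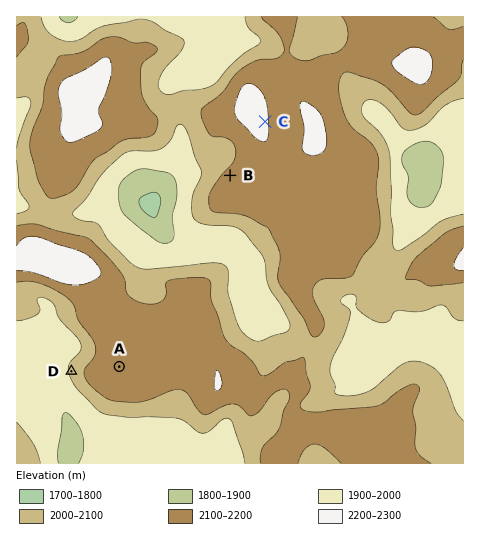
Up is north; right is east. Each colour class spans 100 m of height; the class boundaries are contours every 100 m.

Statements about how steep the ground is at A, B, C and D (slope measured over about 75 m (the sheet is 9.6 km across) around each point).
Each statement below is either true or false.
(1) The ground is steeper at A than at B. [false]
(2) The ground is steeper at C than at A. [true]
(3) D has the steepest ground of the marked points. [true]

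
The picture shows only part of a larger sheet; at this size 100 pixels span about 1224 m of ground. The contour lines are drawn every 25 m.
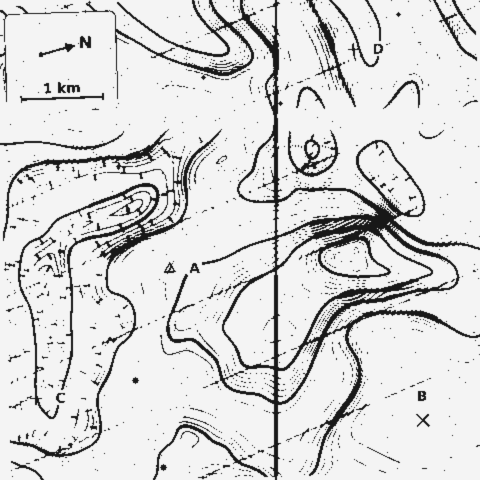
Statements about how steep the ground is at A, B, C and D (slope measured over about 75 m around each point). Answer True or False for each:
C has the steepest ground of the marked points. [False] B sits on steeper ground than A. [False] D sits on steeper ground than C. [True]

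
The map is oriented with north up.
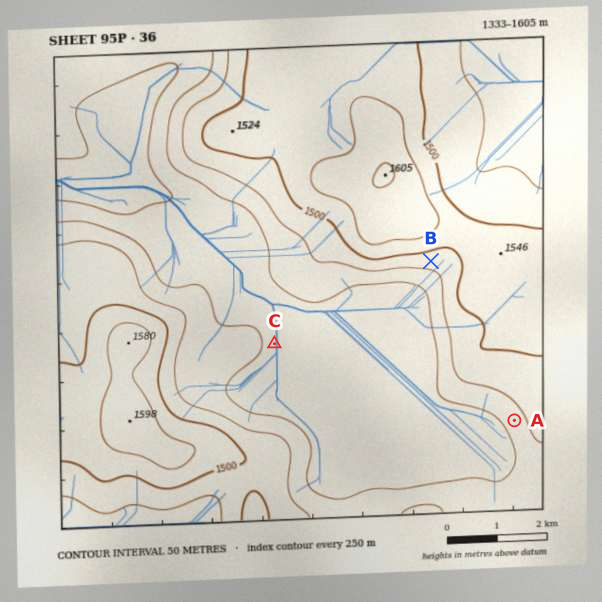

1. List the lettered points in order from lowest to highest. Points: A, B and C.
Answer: C A B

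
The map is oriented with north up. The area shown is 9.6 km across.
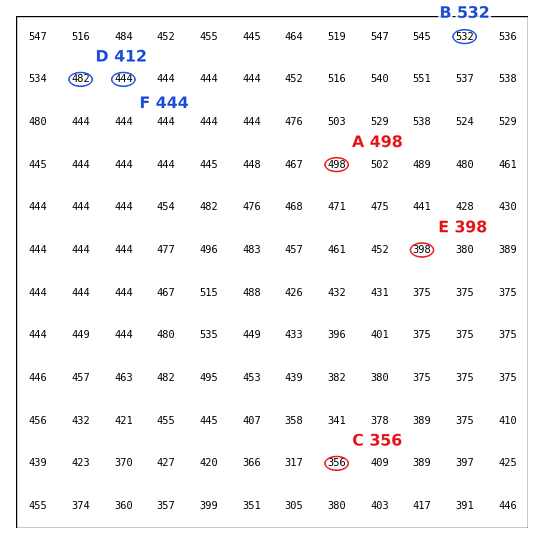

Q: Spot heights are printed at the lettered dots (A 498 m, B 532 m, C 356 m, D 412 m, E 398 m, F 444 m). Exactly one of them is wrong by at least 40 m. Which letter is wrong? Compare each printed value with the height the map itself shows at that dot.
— D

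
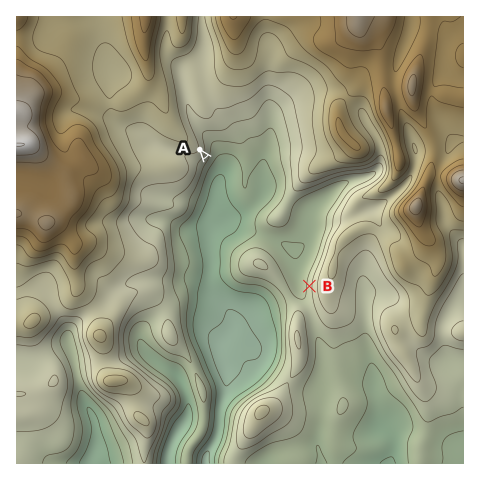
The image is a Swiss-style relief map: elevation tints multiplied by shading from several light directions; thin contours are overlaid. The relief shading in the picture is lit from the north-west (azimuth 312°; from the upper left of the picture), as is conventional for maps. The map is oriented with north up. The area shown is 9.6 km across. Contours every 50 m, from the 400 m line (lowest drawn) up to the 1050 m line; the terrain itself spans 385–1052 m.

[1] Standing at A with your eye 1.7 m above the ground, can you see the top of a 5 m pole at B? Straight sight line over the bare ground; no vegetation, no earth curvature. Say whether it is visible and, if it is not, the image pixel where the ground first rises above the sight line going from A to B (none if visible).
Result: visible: true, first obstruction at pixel None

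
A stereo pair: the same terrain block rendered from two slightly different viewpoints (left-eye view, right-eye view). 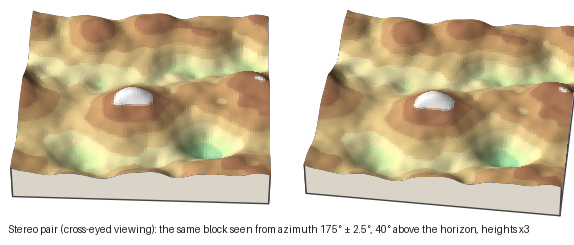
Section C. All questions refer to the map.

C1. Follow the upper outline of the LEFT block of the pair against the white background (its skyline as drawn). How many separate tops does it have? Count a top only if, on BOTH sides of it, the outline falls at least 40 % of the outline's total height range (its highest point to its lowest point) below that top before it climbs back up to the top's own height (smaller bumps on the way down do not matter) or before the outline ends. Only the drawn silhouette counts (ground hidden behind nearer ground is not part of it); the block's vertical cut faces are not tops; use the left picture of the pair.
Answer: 1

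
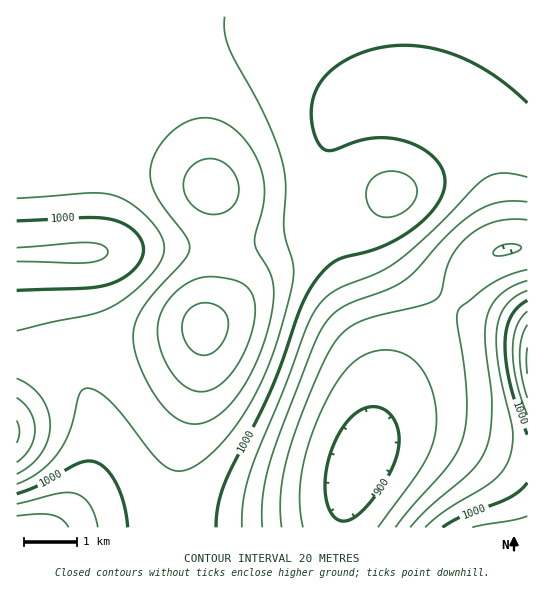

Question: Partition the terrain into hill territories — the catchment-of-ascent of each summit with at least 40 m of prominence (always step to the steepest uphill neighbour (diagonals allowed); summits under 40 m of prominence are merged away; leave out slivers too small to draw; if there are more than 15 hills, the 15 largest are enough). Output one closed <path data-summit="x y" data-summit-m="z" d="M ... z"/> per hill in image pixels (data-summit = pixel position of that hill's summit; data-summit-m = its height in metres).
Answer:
<path data-summit="205 327" data-summit-m="1087" d="M527 16l-511 1 0 237 24 0-3 1 0 43 4 29 8 16 32 40 11 26 4 22-1 26-8 26-14 24-16 21 286-1 0-12 6-25 36-91 16-29 54-77 28-33 18-9 27-4z"/><path data-summit="527 361" data-summit-m="1063" d="M527 248l-16 0-10 3-18 9-28 33-54 77-16 29-36 91-6 25 0 13 185-1z"/><path data-summit="17 431" data-summit-m="1083" d="M37 255l-21 0 1 273 38 0 10-10 22-35 5-14 4-23-1-25-8-27-14-23-24-28-8-16-4-29z"/>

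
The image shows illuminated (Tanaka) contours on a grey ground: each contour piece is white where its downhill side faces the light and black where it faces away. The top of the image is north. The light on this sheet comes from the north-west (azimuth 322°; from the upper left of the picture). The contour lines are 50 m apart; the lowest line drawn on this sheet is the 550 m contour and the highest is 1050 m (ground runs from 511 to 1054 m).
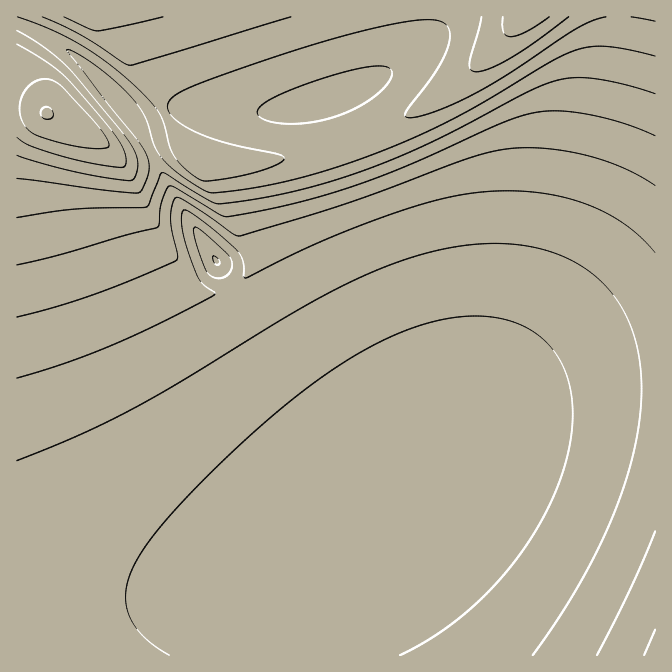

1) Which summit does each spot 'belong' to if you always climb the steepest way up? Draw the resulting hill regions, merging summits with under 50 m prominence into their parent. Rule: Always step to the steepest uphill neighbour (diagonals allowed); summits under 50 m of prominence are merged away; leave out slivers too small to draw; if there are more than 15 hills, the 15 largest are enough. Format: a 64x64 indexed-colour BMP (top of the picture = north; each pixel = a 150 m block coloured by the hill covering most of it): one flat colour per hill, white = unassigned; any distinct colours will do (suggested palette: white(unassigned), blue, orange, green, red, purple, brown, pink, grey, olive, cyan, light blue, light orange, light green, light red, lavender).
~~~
<image width="64" height="64" href="data:image/bmp;base64,Qk12CAAAAAAAAHYAAAAoAAAAQAAAAEAAAAABAAQAAAAAAAAIAAATCwAAEwsAABAAAAAAAAAA////ALR3HwAOf/8ALKAsACgn1gC9Z5QAS1aMAMJ34wB/f38AIr28AM++FwDox64AeLv/AIrfmACWmP8A1bDFABERERERERERERERERERFEREREREREREREREREREREREEREREREREREREREREREUREREREREREREREREREREREQRERERERERERERERERERRERERERERERERERERERERERBERERERERERERERERERFEREREREREREREREREREREREEREREREREREREREREREUREREREREREREREREREREREQRERERERERERERERERERFERERERERERERERERERERERBEREREREREREREREREREUREREREREREREREREREREREERERERERERERERERERERREREREREREREREREREREREQREREREREREREREREREREURERERERERERERERERERERBERERERERERERERERERERREREREREREREREREREREREEREREREREREREREREREREUREREREREREREREREREREQRERERERERERERERERERERFERERERERERERERERERERBEREREREREREREREREREREUREREREREREREREREREREERERERERERERERERERERERFEREREREREREREREREREQRERERERERERERERERERERERFERERERERERERERERERBERERERERERERERERERERERERREREREREREREREREREEREREREREREREREREREREREREUREREREREREREREREQRERERERERERERERERERERERERFERERERERERERERERBERERERERERERERERERERERERMzREREREREREREREREERERERERERERERERERERERETMzM0REREREREREREREQRERERERERERERERERERERETMzMzMkRERERERERERERBERERERERERERERERERERETMzMzMyJEREREREREREREERERERERERERERERERERETMzMzMzIiREREREREREREQRERERERERERERERERERETMzMzMzMiIiRERERERERERBERERERERERERERERERETMzMzMzMyIiIiREREREREREERERERERERERERERERETMzMzMzMzIiIiIiREREREREQRERERERERERERERERETMzMzMzMzMiIiIiIiIiRERERBERERERERERERERERETMzMzMzMzMiIiIiIiIiIiIiIiERERERERERERERERERMzMzMzMzMyIiIiIiIiIiIiIiIRERERERERERERERERMzMzMzMzMzIiIiIiIiIiIiIiIhERERERERERERERERMzMzMzMzMzMiIiIiIiIiIiIiIiEREREREREREREREREzMzMzMzMzMiIiIiIiIiIiIiIiIREREREREREREREREzMzMzMzMzMyIiIiIiIiIiIiIiIhEREREREREREREREzMzMzMzMzMzIiIiIiIiIiIiIiIiERERERERERERERETMzMzMzMzMzIiIiIiIiIiIiIiIiIRERERERERERERETMzMzMzMzMzMiIiIiIiIiIiIiIiIhERERERERERERERMzMzMzMzMzMyIiIiIiIiIiIiIiIiERERERERERERERMzMzMzMzMzMyIiIiIiIiIiIiIiIiIREREREREREREREzMzMzMzMzMzIiIiIiIiIiIiIiIiIhEREREREREREREzMzMzMzMzMzIiIiIiIiIiIiIiIiIiEREREREREREREzMzMzMzMzMzMiIiIiIiIiIiIiIiIiIRERERERERERETMzMzMzMzMzMyIiIiIiIiIiIiIiIiIhERERERERERETMzMzMzMzMzMyIiIiIiIiIiIiIiIiIiERERERERERETMzMzMzMzMzMzIiIiIiIiIiIiIiIiIiIRERERERERERMzMzMzMzMzMzMiIiIiIiIiIiIiIiIiIhERERERERERMzMzMzMzMzMzMiIiIiIiIiIiIiIiIiIiEREREREREREzMzMzMzMzMzMyIiIiIiIiIiIiIiIiIiIREREREREREzMzMzMzMzMzMzIiIiIiIiIiIiIiIiIiIhEREREREREzMzMzMzMzMzMzIiIiIiIiIiIiIiIiIiIiERERERERETMzMzMzMzMzMzMiIiIiIiIiIiIiIiIiIiIRERERERETMzMzMzMzMzMzMiIiIiIiIiIiIiIiIiIiIhERERERERMzMzMzMzMzMzMyIiIiIiIiIiIiIiIiIiIiERERERERMzMzMzMzMzMzMzIiIiIiIiIiIiIiIiIiIiIREREREREzMzMzMzMzMzMzIiIiIiIiIiIiIiIiIiIiIhEREREREzMzMzMzMzMzMzMiIiIiIiIiIiIiIiIiIiIiEREREREzMzMzMzMzMzMzMyIiIiIiIiIiIiIiIiIiIiIREREREzMzMzMzMzMzMzMzMiIiIiIiIiIiIiIiIiIiIhERERETMzMzMzMzMzMzMzMzMyIiIiIiIiIiIiIiIiIiERERETMzMzMzMzMzMzMzMzMzMiIiIiIiIiIiIiIiIiIRERETMzMzMzMzMzMzMzMzMzMzMiIiIiIiIiIiIiIiIhEREzMzMzMzMzMzMzMzMzMzMzMzIiIiIiIiIiIiIiIiEREzMzMzMzMzMzMzMzMzMzMzMzMyIiIiIiIiIiIiIiIRMzMzMzMzMzMzMzMzMzMzMzMzMzIiIiIiIiIiIiIiIjMzMzMzMzMzMzMzMzMzMzMzMzMzMiIiIiIiIiIiIiIi"/>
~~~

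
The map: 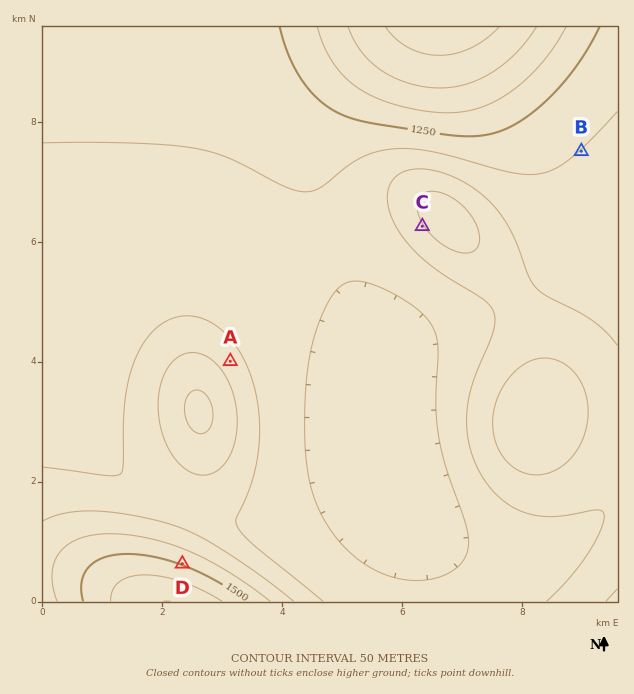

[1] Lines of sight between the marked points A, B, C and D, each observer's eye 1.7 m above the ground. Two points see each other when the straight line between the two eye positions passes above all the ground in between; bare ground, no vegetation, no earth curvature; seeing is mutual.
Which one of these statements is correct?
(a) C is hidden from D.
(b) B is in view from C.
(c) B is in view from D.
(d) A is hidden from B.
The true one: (d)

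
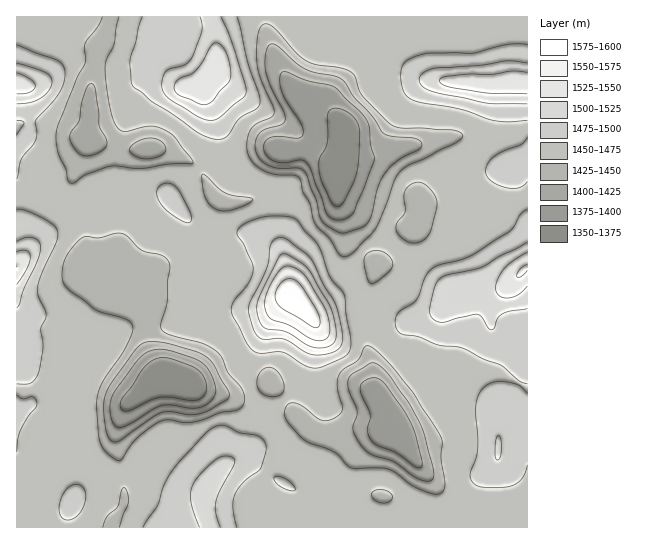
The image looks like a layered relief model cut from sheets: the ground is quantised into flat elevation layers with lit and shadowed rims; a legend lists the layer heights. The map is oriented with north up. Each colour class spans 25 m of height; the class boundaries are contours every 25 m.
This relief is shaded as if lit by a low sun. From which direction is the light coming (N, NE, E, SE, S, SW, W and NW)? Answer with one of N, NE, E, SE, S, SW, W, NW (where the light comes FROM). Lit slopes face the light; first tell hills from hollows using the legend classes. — S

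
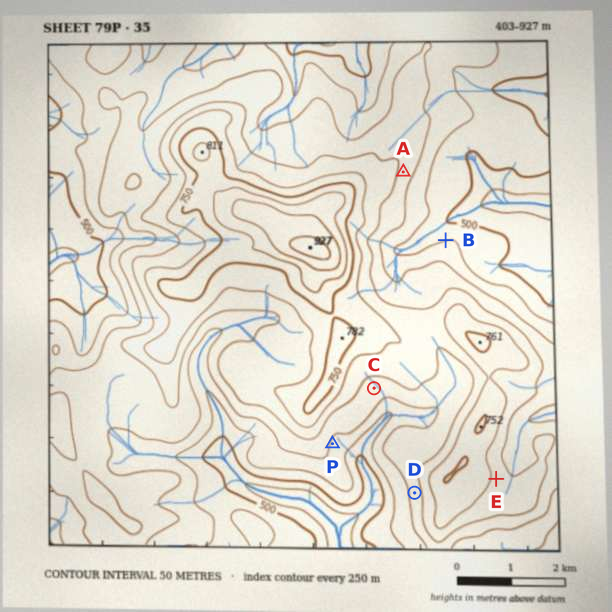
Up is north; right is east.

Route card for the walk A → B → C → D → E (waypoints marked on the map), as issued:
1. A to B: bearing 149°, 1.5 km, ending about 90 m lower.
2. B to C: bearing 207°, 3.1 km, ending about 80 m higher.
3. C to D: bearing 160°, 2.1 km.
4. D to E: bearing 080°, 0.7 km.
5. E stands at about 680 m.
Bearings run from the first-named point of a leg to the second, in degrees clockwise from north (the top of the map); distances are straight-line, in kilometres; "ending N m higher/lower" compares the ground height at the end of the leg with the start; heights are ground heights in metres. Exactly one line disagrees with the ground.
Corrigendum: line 4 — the distance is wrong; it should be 1.5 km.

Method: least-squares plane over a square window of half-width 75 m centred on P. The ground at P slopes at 8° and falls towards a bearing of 110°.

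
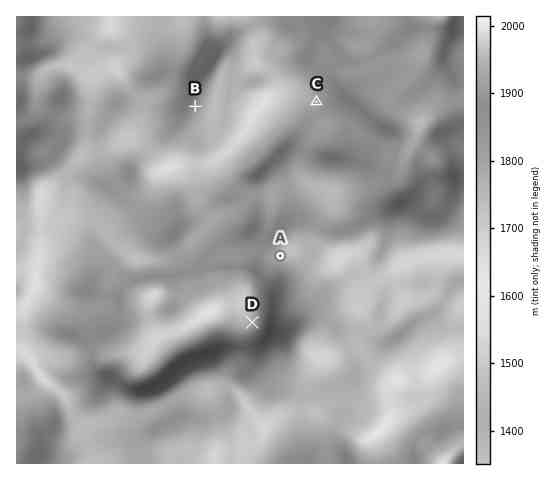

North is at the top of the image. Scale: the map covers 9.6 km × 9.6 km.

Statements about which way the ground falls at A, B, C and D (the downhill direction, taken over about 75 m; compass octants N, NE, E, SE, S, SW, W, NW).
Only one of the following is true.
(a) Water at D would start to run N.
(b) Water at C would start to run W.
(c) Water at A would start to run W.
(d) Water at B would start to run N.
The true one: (b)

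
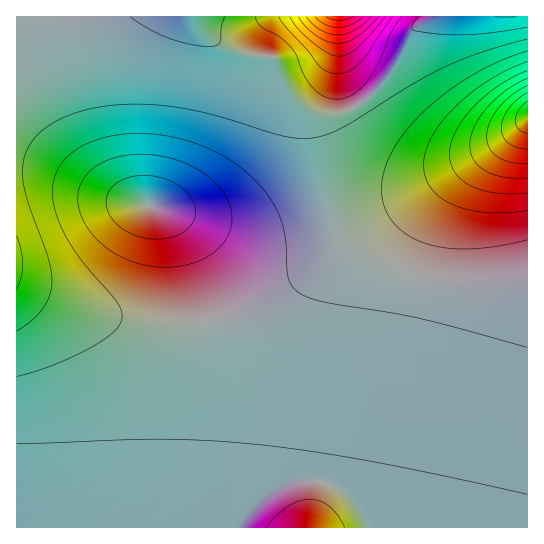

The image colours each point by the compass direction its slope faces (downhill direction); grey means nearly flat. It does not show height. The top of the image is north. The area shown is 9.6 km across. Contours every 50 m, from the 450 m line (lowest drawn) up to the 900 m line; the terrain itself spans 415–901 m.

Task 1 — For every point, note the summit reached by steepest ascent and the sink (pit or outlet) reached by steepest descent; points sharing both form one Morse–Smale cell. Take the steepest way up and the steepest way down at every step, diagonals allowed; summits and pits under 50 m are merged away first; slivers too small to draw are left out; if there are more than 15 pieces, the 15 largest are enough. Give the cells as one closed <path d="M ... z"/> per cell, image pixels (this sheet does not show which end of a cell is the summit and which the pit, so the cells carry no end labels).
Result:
<path d="M198 16l-181 0-1 150 23 3 82 31 36 8 8 5 11 14 9 20 11 39 4 29 2 5 4 0 25-5 27-10 21-10 22-15 26-27 6-16 0-18-12-49-10-59-20-18-18-36-23-2-27-10-19-16z"/><path d="M329 195l-1 4 5 20 0 18-6 16-16 18-32 24-21 10-27 10-30 6 6 54 0 55-9 98 40 0 17-21 12-11 19-11 13-4 19 0 19 7 16 14 15 23 0-10 31-164 17-77-33-11-22-14-18-19-8-16z"/><path d="M18 284l-2 1 0 242 181 1 6-42 4-56 0-55-6-54-47 2-35-4-61-18z"/><path d="M418 273l-3 2-10 42-37 198 0 11 2 2 157 0 1-249-62 2-25-2z"/><path d="M527 16l-92 0-8 4-15 11-12 26-16 24-19 19-13 7 8 16 18 20 23 13 21 5 31-1 26-8 22-11 19-14-45 37-27 30-12 20-11 25-9 31 0 3 3 2 47 6 37 0 25-3z"/><path d="M26 167l-10 0 1 117 41 17 61 18 35 4 28 0 19-4-8-45-8-27-9-20-11-14-8-5-36-8-62-24z"/><path d="M351 108l-14 5-15 0-13-3 4 9 8 48 14 47 10 20 16 15 22 14 32 10 14-44 19-35 27-30 34-27-2-1-28 16-26 8-39 0-13-4-23-13-14-14z"/><path d="M338 16l-139 0 0 3 5 10 19 16 27 10 23 2 3 4 9 24 18 20 19 8 15 0 14-6-11-36z"/><path d="M434 16l-95 1 1 54 4 19 7 18 14-8 19-19 16-24 12-26z"/><path d="M318 481l-19 0-24 10-20 16-16 20 129 0-11-20-11-12-15-10z"/>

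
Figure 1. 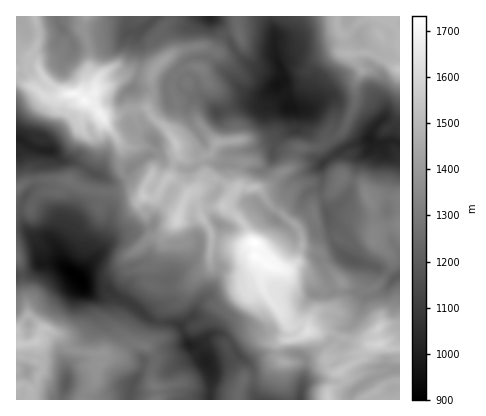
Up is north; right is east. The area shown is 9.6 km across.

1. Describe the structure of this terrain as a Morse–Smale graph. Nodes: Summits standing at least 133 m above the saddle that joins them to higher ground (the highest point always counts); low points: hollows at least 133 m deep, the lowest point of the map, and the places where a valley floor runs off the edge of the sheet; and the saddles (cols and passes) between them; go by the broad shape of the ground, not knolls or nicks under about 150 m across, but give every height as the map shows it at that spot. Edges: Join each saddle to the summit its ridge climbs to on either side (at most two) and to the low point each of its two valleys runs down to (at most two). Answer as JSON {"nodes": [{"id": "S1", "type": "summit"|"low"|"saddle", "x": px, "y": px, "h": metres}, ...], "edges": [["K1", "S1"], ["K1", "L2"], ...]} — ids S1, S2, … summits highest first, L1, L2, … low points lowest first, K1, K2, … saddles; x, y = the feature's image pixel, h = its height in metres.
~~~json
{"nodes": [
{"id": "S1", "type": "summit", "x": 254, "y": 242, "h": 1732},
{"id": "S2", "type": "summit", "x": 84, "y": 100, "h": 1706},
{"id": "S3", "type": "summit", "x": 36, "y": 342, "h": 1555},
{"id": "S4", "type": "summit", "x": 400, "y": 70, "h": 1544},
{"id": "L1", "type": "low", "x": 76, "y": 276, "h": 900},
{"id": "L2", "type": "low", "x": 278, "y": 84, "h": 966},
{"id": "L3", "type": "low", "x": 370, "y": 140, "h": 989},
{"id": "L4", "type": "low", "x": 48, "y": 150, "h": 1005},
{"id": "L5", "type": "low", "x": 210, "y": 18, "h": 1023},
{"id": "K1", "type": "saddle", "x": 336, "y": 336, "h": 1469},
{"id": "K2", "type": "saddle", "x": 134, "y": 108, "h": 1431},
{"id": "K3", "type": "saddle", "x": 88, "y": 44, "h": 1378},
{"id": "K4", "type": "saddle", "x": 124, "y": 176, "h": 1361},
{"id": "K5", "type": "saddle", "x": 322, "y": 198, "h": 1229},
{"id": "K6", "type": "saddle", "x": 34, "y": 180, "h": 1226},
{"id": "K7", "type": "saddle", "x": 332, "y": 138, "h": 1198},
{"id": "K8", "type": "saddle", "x": 228, "y": 36, "h": 1184},
{"id": "K9", "type": "saddle", "x": 160, "y": 322, "h": 1124}],
"edges": [["K1", "S1"], ["K1", "L1"], ["K1", "L2"], ["K2", "S1"], ["K2", "S2"], ["K2", "L1"], ["K2", "L2"], ["K3", "S1"], ["K3", "S2"], ["K3", "L2"], ["K4", "S1"], ["K4", "S2"], ["K4", "L1"], ["K4", "L4"], ["K5", "S1"], ["K5", "L2"], ["K5", "L3"], ["K6", "S1"], ["K6", "L1"], ["K6", "L4"], ["K7", "S1"], ["K7", "S4"], ["K7", "L2"], ["K7", "L3"], ["K8", "S1"], ["K8", "L2"], ["K8", "L5"], ["K9", "S1"], ["K9", "S3"], ["K9", "L1"]]}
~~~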